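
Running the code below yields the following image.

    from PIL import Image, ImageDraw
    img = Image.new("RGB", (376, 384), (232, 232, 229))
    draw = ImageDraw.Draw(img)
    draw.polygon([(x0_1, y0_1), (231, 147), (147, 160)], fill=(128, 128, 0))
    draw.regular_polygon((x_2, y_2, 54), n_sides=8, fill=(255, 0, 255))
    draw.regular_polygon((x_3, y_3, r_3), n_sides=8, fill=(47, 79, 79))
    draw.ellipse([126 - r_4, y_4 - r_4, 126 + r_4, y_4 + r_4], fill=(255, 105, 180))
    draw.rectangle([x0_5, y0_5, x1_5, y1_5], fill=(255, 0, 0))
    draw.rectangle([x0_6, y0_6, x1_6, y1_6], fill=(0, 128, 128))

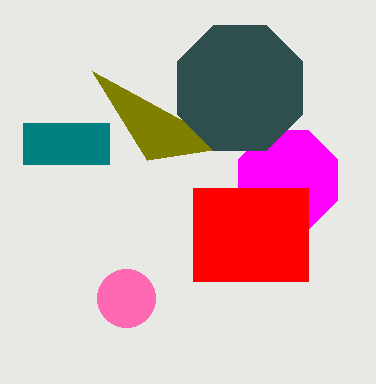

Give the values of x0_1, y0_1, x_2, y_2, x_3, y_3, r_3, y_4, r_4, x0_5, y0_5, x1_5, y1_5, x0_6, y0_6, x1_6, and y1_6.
x0_1 = 92
y0_1 = 71
x_2 = 288
y_2 = 180
x_3 = 240
y_3 = 88
r_3 = 68
y_4 = 298
r_4 = 29
x0_5 = 193
y0_5 = 188
x1_5 = 308
y1_5 = 281
x0_6 = 23
y0_6 = 123
x1_6 = 109
y1_6 = 164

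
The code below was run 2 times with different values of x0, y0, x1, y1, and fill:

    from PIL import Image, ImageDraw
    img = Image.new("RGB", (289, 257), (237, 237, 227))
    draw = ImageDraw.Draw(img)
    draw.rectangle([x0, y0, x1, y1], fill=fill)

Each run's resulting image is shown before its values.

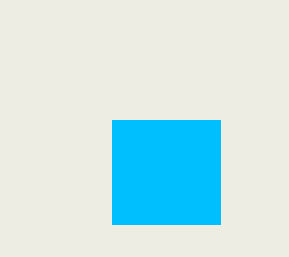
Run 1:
x0 = 112, y0 = 120, x1 = 220, y1 = 224, fill = 'deepskyblue'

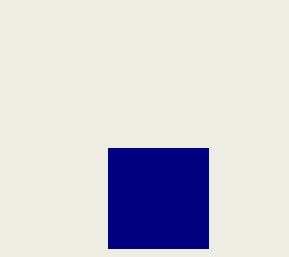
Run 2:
x0 = 108
y0 = 148
x1 = 208
y1 = 248
fill = 'navy'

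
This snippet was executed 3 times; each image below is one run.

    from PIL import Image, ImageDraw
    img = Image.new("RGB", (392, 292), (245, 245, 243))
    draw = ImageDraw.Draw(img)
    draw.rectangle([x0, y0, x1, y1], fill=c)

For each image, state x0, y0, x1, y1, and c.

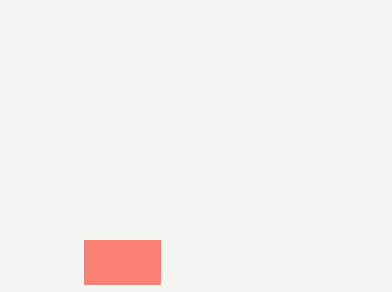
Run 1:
x0 = 84
y0 = 240
x1 = 160
y1 = 284
c = 'salmon'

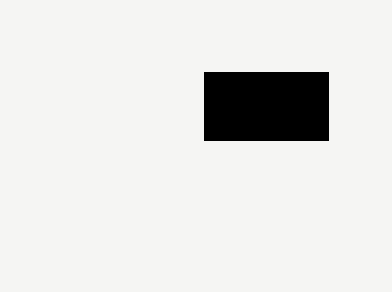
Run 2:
x0 = 204; y0 = 72; x1 = 328; y1 = 140; c = 'black'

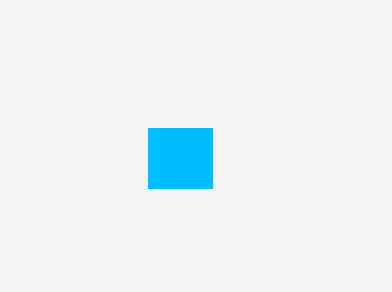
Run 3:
x0 = 148; y0 = 128; x1 = 212; y1 = 188; c = 'deepskyblue'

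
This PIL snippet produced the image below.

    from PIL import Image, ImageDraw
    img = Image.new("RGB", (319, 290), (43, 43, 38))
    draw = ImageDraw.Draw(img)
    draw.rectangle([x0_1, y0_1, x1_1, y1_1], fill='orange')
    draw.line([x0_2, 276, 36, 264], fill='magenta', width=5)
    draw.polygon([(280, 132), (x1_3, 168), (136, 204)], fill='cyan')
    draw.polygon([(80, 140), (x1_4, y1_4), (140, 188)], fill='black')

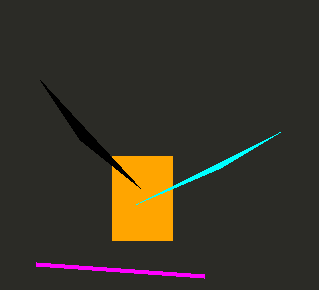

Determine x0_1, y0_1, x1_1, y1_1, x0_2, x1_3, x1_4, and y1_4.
x0_1 = 112, y0_1 = 156, x1_1 = 172, y1_1 = 240, x0_2 = 204, x1_3 = 220, x1_4 = 40, y1_4 = 80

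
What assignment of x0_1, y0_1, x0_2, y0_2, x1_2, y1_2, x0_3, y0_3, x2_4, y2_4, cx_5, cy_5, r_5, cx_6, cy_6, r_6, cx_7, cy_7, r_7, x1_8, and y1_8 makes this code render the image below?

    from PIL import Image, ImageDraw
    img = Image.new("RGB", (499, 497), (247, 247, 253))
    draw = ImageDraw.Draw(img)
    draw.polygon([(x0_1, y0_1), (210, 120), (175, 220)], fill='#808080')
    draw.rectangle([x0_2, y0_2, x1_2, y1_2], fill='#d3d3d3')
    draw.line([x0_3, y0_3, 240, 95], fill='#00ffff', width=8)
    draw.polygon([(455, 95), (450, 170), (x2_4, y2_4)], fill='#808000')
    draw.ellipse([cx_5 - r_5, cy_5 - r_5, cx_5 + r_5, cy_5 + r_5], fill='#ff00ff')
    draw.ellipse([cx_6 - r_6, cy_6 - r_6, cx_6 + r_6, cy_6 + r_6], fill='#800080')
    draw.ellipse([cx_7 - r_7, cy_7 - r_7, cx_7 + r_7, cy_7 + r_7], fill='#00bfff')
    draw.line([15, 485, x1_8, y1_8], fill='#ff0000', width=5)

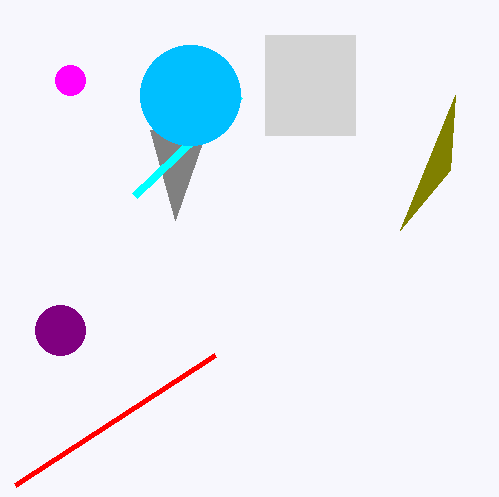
x0_1 = 150; y0_1 = 130; x0_2 = 265; y0_2 = 35; x1_2 = 355; y1_2 = 135; x0_3 = 135; y0_3 = 195; x2_4 = 400; y2_4 = 230; cx_5 = 70; cy_5 = 80; r_5 = 15; cx_6 = 60; cy_6 = 330; r_6 = 25; cx_7 = 190; cy_7 = 95; r_7 = 50; x1_8 = 215; y1_8 = 355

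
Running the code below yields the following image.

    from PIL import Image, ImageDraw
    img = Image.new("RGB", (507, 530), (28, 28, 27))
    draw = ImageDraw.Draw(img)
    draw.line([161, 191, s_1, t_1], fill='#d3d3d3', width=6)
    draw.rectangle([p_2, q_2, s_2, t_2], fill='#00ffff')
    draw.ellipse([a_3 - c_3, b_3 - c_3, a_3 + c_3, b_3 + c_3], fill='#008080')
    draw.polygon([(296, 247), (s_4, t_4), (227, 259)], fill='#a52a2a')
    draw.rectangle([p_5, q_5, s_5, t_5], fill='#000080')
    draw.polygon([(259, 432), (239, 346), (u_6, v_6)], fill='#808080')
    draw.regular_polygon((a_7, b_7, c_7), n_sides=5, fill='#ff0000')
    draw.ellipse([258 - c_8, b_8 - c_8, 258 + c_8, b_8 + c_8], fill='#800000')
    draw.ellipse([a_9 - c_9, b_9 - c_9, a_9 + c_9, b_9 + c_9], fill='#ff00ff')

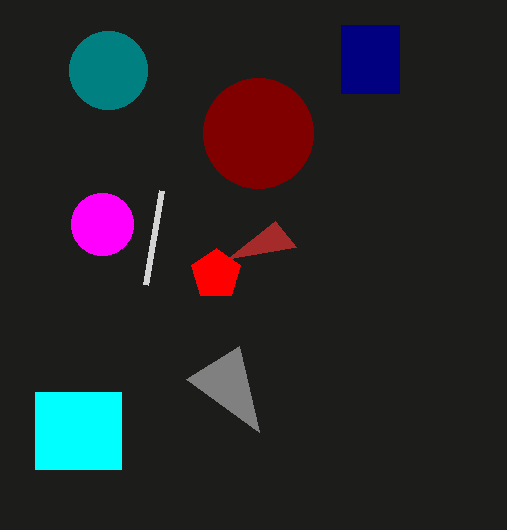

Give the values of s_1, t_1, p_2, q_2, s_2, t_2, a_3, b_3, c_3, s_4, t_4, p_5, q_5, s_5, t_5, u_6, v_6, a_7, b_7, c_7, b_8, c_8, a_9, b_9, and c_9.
s_1 = 145
t_1 = 285
p_2 = 35
q_2 = 392
s_2 = 121
t_2 = 469
a_3 = 108
b_3 = 70
c_3 = 39
s_4 = 275
t_4 = 221
p_5 = 341
q_5 = 25
s_5 = 399
t_5 = 93
u_6 = 186
v_6 = 379
a_7 = 216
b_7 = 274
c_7 = 26
b_8 = 133
c_8 = 55
a_9 = 102
b_9 = 224
c_9 = 31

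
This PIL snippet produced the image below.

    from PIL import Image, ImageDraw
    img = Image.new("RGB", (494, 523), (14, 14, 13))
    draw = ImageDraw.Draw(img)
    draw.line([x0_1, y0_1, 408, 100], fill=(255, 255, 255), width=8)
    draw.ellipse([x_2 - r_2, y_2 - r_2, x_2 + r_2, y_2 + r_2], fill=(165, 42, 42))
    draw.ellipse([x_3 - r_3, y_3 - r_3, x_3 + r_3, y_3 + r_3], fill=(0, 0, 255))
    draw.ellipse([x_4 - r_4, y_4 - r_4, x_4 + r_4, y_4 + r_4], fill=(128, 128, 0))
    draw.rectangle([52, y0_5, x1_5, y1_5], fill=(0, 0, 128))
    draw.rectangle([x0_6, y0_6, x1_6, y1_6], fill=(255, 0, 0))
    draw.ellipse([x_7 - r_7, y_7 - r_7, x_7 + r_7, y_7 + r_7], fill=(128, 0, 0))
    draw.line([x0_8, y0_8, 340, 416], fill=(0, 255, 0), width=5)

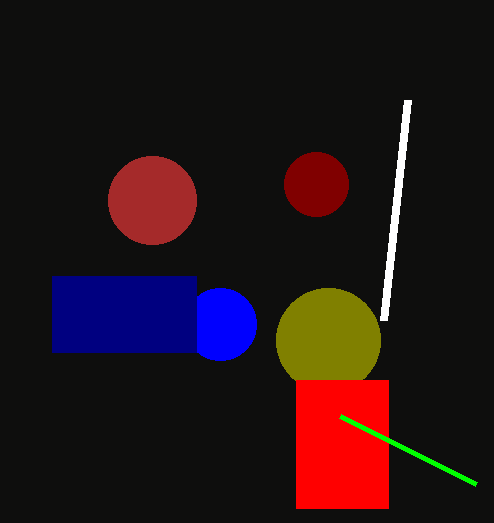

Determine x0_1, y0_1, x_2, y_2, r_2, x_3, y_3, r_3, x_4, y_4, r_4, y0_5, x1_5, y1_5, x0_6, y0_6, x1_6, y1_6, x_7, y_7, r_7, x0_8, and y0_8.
x0_1 = 384, y0_1 = 320, x_2 = 152, y_2 = 200, r_2 = 44, x_3 = 220, y_3 = 324, r_3 = 36, x_4 = 328, y_4 = 340, r_4 = 52, y0_5 = 276, x1_5 = 196, y1_5 = 352, x0_6 = 296, y0_6 = 380, x1_6 = 388, y1_6 = 508, x_7 = 316, y_7 = 184, r_7 = 32, x0_8 = 476, y0_8 = 484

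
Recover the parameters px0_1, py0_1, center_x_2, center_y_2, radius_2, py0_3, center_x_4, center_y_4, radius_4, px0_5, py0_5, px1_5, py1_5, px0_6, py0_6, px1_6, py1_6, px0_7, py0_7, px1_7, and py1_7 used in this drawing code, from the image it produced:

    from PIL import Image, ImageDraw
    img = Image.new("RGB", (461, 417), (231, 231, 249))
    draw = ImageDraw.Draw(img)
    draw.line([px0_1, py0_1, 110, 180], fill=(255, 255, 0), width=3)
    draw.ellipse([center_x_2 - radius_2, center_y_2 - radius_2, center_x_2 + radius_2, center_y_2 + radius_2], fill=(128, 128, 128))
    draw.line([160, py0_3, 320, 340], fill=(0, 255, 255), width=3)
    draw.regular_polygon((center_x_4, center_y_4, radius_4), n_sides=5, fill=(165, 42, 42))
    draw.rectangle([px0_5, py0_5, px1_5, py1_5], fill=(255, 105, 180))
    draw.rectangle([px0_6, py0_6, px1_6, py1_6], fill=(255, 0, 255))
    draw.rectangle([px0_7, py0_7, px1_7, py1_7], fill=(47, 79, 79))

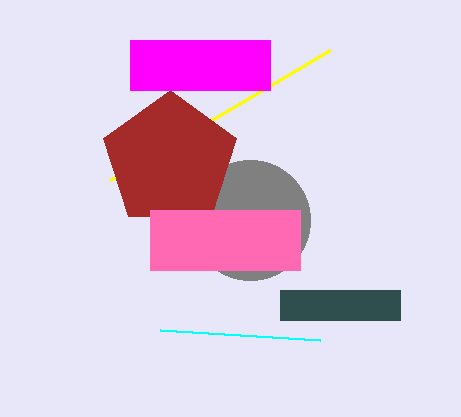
px0_1 = 330
py0_1 = 50
center_x_2 = 250
center_y_2 = 220
radius_2 = 60
py0_3 = 330
center_x_4 = 170
center_y_4 = 160
radius_4 = 70
px0_5 = 150
py0_5 = 210
px1_5 = 300
py1_5 = 270
px0_6 = 130
py0_6 = 40
px1_6 = 270
py1_6 = 90
px0_7 = 280
py0_7 = 290
px1_7 = 400
py1_7 = 320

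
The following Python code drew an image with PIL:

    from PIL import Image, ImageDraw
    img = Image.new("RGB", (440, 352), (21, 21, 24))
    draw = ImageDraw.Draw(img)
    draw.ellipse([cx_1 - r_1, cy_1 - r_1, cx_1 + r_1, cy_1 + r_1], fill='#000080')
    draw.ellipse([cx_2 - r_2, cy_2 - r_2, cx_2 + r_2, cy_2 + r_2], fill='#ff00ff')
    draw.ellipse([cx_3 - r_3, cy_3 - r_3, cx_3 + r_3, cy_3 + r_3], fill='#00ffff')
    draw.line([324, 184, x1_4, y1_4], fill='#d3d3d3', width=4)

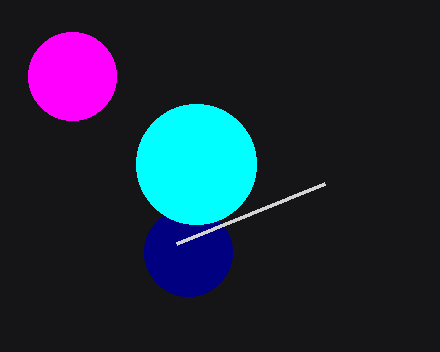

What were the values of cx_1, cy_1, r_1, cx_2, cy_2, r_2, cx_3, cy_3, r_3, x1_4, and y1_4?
cx_1 = 188, cy_1 = 252, r_1 = 44, cx_2 = 72, cy_2 = 76, r_2 = 44, cx_3 = 196, cy_3 = 164, r_3 = 60, x1_4 = 176, y1_4 = 244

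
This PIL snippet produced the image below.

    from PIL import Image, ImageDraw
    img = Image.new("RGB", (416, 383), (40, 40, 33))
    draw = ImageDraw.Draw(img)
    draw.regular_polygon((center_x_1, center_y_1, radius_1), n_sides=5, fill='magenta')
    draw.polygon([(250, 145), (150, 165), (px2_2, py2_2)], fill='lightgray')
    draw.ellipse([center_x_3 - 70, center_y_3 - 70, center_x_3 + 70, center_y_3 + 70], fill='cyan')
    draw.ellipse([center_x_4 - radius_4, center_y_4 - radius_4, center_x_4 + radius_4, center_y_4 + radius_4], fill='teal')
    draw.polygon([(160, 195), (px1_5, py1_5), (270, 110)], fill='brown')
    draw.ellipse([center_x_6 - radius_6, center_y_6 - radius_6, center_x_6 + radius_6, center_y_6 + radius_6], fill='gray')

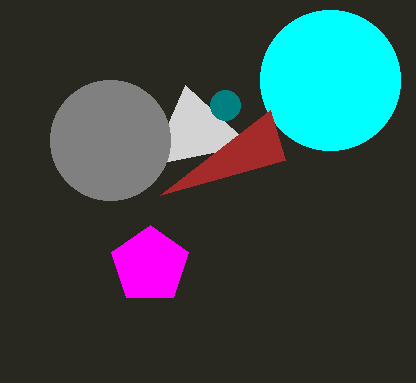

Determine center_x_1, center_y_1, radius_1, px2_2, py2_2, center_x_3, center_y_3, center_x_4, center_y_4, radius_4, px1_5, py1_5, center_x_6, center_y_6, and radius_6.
center_x_1 = 150, center_y_1 = 265, radius_1 = 40, px2_2 = 185, py2_2 = 85, center_x_3 = 330, center_y_3 = 80, center_x_4 = 225, center_y_4 = 105, radius_4 = 15, px1_5 = 285, py1_5 = 160, center_x_6 = 110, center_y_6 = 140, radius_6 = 60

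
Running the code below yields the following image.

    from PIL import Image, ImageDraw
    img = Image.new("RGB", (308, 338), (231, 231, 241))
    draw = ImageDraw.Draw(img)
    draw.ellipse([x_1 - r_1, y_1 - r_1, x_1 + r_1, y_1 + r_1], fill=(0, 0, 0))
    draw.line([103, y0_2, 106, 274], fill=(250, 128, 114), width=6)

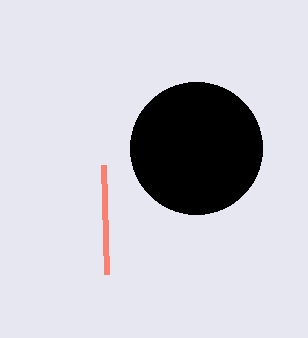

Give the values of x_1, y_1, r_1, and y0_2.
x_1 = 196
y_1 = 148
r_1 = 66
y0_2 = 165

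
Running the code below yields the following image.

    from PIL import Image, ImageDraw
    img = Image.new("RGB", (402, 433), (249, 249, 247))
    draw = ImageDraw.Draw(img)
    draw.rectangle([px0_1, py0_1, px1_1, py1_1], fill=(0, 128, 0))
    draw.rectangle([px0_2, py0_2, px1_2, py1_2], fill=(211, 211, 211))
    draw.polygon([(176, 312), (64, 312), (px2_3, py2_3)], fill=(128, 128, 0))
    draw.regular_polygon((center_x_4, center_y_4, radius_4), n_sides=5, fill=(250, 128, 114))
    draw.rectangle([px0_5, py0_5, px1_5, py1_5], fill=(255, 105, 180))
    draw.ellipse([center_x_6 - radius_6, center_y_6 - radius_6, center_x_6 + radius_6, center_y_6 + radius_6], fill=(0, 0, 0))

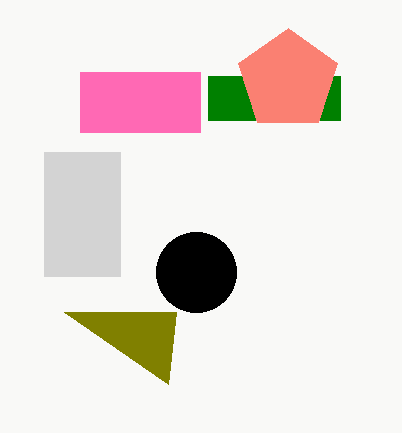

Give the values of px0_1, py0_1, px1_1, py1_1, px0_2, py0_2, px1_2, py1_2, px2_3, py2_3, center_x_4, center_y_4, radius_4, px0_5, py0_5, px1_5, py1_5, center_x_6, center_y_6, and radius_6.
px0_1 = 208; py0_1 = 76; px1_1 = 340; py1_1 = 120; px0_2 = 44; py0_2 = 152; px1_2 = 120; py1_2 = 276; px2_3 = 168; py2_3 = 384; center_x_4 = 288; center_y_4 = 80; radius_4 = 52; px0_5 = 80; py0_5 = 72; px1_5 = 200; py1_5 = 132; center_x_6 = 196; center_y_6 = 272; radius_6 = 40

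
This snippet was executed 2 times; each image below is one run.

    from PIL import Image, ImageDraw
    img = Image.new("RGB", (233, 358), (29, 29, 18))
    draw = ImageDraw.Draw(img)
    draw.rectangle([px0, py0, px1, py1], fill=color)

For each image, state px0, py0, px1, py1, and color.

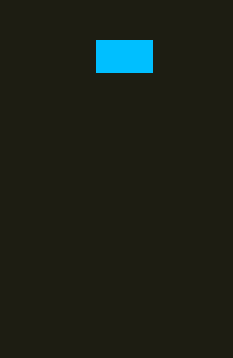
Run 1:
px0 = 96; py0 = 40; px1 = 152; py1 = 72; color = 'deepskyblue'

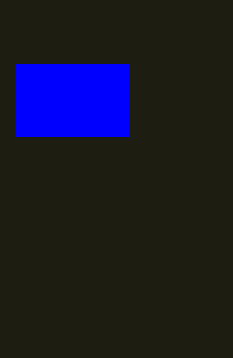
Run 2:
px0 = 16, py0 = 64, px1 = 128, py1 = 136, color = 'blue'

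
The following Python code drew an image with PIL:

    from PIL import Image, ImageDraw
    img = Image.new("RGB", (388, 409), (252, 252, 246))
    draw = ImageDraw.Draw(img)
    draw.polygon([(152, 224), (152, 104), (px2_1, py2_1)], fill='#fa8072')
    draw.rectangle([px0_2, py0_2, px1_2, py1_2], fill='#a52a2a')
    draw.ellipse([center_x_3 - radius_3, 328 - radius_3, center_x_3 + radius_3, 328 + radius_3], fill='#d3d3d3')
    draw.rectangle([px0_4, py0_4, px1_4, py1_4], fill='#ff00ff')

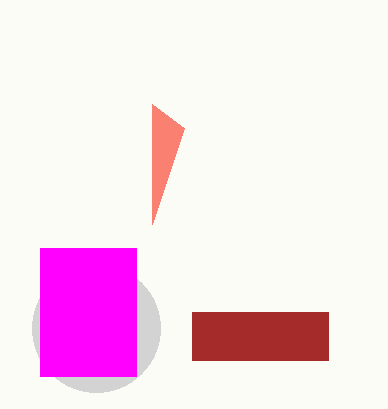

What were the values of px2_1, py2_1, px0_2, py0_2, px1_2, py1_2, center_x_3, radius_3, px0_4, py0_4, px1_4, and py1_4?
px2_1 = 184, py2_1 = 128, px0_2 = 192, py0_2 = 312, px1_2 = 328, py1_2 = 360, center_x_3 = 96, radius_3 = 64, px0_4 = 40, py0_4 = 248, px1_4 = 136, py1_4 = 376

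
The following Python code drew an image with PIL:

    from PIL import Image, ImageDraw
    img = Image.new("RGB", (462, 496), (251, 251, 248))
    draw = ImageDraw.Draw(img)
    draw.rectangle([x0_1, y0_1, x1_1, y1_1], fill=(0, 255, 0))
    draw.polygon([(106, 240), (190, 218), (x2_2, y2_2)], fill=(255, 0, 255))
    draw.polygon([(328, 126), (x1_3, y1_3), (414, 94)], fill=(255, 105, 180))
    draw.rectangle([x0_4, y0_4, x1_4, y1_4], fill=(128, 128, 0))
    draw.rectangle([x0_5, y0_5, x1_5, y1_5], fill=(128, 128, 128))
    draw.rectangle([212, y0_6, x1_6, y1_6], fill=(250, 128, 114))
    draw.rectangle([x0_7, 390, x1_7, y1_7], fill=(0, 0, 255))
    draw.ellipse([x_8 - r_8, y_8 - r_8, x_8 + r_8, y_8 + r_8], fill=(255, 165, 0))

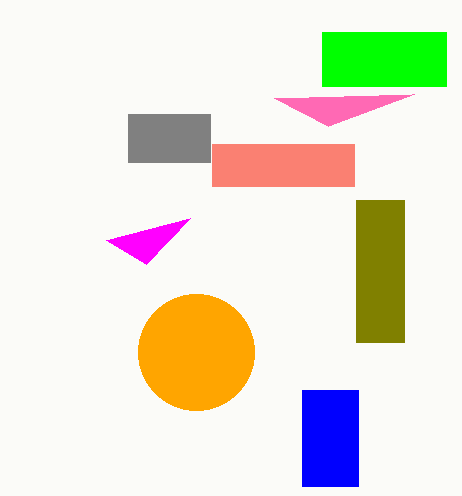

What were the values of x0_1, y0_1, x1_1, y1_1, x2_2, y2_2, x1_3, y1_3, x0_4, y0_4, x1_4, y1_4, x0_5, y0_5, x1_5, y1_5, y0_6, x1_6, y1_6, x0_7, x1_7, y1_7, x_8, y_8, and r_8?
x0_1 = 322
y0_1 = 32
x1_1 = 446
y1_1 = 86
x2_2 = 146
y2_2 = 264
x1_3 = 274
y1_3 = 98
x0_4 = 356
y0_4 = 200
x1_4 = 404
y1_4 = 342
x0_5 = 128
y0_5 = 114
x1_5 = 210
y1_5 = 162
y0_6 = 144
x1_6 = 354
y1_6 = 186
x0_7 = 302
x1_7 = 358
y1_7 = 486
x_8 = 196
y_8 = 352
r_8 = 58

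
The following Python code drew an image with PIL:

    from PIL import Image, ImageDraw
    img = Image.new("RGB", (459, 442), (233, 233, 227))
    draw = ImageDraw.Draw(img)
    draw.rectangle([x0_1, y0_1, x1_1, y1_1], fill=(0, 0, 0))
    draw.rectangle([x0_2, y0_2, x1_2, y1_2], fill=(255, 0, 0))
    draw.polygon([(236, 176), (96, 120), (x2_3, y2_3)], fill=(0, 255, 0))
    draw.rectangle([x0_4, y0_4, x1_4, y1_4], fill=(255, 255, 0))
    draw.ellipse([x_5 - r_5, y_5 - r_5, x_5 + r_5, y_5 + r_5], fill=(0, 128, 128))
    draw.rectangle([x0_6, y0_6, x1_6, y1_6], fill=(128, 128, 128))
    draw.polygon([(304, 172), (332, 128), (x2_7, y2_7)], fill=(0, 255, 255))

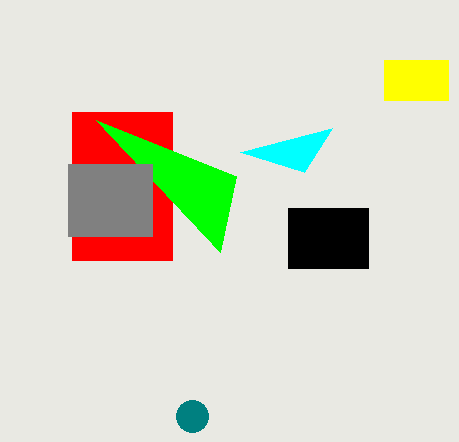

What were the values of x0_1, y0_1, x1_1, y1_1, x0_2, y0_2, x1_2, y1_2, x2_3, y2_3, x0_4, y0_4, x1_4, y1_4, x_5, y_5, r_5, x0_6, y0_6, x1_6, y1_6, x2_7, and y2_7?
x0_1 = 288
y0_1 = 208
x1_1 = 368
y1_1 = 268
x0_2 = 72
y0_2 = 112
x1_2 = 172
y1_2 = 260
x2_3 = 220
y2_3 = 252
x0_4 = 384
y0_4 = 60
x1_4 = 448
y1_4 = 100
x_5 = 192
y_5 = 416
r_5 = 16
x0_6 = 68
y0_6 = 164
x1_6 = 152
y1_6 = 236
x2_7 = 240
y2_7 = 152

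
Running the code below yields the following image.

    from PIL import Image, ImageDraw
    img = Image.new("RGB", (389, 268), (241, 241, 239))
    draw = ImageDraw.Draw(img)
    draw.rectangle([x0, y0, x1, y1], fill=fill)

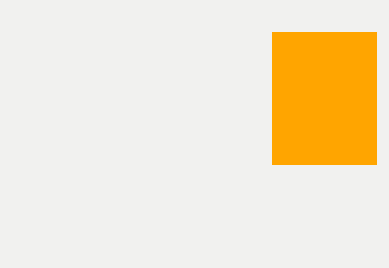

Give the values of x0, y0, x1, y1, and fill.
x0 = 272
y0 = 32
x1 = 376
y1 = 164
fill = 'orange'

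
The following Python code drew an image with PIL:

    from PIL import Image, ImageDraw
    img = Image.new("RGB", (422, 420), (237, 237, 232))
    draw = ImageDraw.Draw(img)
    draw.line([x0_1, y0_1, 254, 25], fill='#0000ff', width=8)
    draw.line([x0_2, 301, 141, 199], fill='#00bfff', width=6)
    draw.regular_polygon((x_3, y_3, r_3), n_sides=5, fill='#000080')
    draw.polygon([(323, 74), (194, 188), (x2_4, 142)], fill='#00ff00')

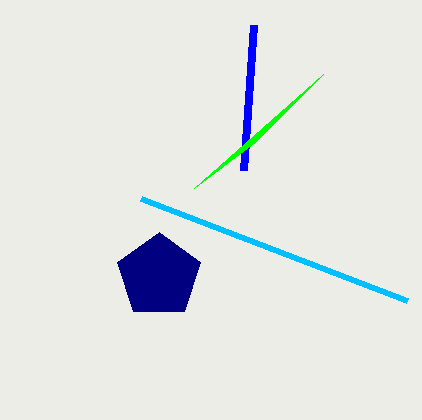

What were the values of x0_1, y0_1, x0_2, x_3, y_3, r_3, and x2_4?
x0_1 = 244, y0_1 = 170, x0_2 = 407, x_3 = 159, y_3 = 276, r_3 = 44, x2_4 = 255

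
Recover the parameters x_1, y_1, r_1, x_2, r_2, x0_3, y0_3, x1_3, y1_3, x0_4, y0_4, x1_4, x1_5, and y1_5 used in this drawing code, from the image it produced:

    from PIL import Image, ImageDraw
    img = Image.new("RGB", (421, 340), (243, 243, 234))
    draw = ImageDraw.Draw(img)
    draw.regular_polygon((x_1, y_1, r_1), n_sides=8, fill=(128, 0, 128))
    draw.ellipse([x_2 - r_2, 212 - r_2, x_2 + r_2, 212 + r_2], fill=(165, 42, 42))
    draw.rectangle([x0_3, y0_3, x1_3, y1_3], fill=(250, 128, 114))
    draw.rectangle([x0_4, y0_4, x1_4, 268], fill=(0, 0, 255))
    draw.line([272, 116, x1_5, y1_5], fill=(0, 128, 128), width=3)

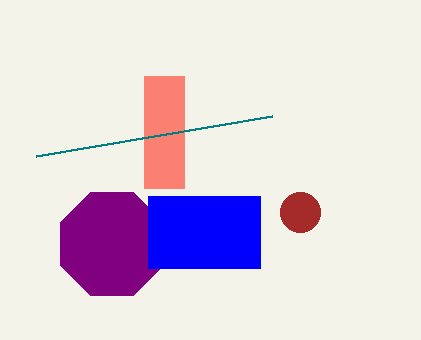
x_1 = 112, y_1 = 244, r_1 = 56, x_2 = 300, r_2 = 20, x0_3 = 144, y0_3 = 76, x1_3 = 184, y1_3 = 188, x0_4 = 148, y0_4 = 196, x1_4 = 260, x1_5 = 36, y1_5 = 156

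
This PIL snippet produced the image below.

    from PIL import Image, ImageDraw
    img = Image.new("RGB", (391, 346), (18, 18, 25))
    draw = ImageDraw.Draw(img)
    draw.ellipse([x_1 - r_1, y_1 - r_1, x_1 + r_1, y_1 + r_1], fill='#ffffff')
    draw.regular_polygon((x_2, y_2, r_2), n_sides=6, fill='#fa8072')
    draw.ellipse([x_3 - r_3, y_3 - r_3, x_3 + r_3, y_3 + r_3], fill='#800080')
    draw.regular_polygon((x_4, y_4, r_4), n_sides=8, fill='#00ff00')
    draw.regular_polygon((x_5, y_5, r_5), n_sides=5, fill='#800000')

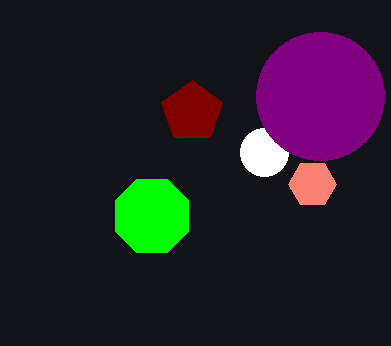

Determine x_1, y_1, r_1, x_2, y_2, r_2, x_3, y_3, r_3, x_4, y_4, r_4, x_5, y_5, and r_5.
x_1 = 264; y_1 = 152; r_1 = 24; x_2 = 312; y_2 = 184; r_2 = 24; x_3 = 320; y_3 = 96; r_3 = 64; x_4 = 152; y_4 = 216; r_4 = 40; x_5 = 192; y_5 = 112; r_5 = 32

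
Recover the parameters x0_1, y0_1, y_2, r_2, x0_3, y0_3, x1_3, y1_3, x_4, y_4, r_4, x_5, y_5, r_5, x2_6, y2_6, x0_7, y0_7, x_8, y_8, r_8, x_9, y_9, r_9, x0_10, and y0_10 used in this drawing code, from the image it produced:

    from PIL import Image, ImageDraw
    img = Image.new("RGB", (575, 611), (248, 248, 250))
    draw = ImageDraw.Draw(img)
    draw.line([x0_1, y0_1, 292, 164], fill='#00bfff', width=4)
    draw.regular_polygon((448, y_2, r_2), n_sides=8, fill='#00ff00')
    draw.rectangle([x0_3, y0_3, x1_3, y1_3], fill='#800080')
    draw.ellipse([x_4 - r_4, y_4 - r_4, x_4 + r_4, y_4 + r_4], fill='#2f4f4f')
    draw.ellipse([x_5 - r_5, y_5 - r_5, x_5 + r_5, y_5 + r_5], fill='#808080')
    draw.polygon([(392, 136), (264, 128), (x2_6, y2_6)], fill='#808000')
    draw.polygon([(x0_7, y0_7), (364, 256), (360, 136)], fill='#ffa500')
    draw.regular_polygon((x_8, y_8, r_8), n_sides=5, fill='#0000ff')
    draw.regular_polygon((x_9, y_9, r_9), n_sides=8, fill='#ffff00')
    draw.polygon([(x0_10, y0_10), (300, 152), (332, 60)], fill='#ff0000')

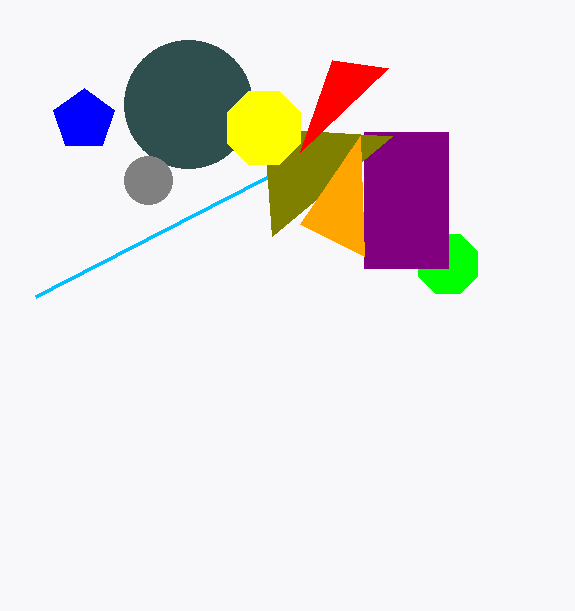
x0_1 = 36
y0_1 = 296
y_2 = 264
r_2 = 32
x0_3 = 364
y0_3 = 132
x1_3 = 448
y1_3 = 268
x_4 = 188
y_4 = 104
r_4 = 64
x_5 = 148
y_5 = 180
r_5 = 24
x2_6 = 272
y2_6 = 236
x0_7 = 300
y0_7 = 224
x_8 = 84
y_8 = 120
r_8 = 32
x_9 = 264
y_9 = 128
r_9 = 40
x0_10 = 388
y0_10 = 68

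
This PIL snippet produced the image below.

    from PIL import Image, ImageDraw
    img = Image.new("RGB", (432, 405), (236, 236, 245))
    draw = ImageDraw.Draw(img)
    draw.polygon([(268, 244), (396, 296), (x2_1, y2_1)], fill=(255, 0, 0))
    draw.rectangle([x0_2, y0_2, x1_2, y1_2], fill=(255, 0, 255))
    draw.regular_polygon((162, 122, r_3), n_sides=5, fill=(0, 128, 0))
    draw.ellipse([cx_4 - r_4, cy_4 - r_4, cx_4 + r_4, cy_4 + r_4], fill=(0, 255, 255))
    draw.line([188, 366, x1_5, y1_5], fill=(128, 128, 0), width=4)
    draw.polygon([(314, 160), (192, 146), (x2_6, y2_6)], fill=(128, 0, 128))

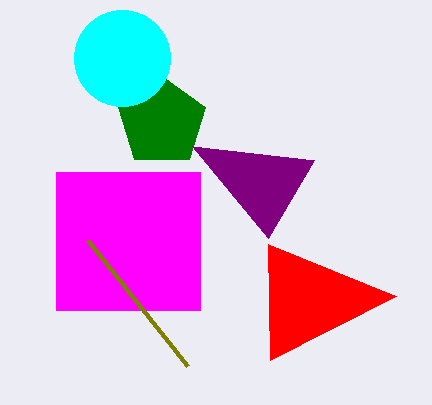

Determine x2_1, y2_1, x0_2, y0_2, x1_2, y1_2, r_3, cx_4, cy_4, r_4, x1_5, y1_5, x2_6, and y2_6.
x2_1 = 270, y2_1 = 360, x0_2 = 56, y0_2 = 172, x1_2 = 200, y1_2 = 310, r_3 = 46, cx_4 = 122, cy_4 = 58, r_4 = 48, x1_5 = 88, y1_5 = 240, x2_6 = 268, y2_6 = 238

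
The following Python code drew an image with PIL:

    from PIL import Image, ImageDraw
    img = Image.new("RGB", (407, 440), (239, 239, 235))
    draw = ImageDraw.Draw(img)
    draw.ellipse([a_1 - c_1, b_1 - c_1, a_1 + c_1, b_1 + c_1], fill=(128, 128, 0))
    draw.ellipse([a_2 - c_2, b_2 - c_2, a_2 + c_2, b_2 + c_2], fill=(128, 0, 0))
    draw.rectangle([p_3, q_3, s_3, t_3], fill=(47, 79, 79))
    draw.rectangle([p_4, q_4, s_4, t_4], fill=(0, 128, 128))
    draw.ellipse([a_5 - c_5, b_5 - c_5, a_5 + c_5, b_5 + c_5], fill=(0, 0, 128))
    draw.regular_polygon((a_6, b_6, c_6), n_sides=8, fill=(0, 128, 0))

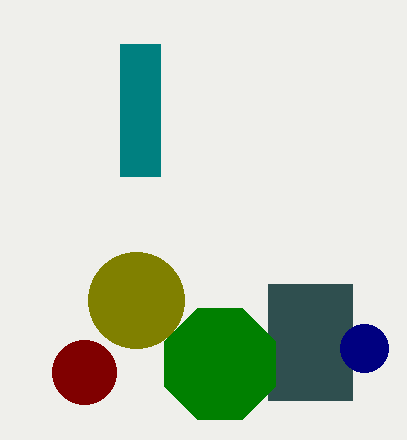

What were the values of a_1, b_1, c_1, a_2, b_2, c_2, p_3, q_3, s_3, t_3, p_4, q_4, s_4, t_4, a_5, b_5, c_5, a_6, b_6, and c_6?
a_1 = 136
b_1 = 300
c_1 = 48
a_2 = 84
b_2 = 372
c_2 = 32
p_3 = 268
q_3 = 284
s_3 = 352
t_3 = 400
p_4 = 120
q_4 = 44
s_4 = 160
t_4 = 176
a_5 = 364
b_5 = 348
c_5 = 24
a_6 = 220
b_6 = 364
c_6 = 60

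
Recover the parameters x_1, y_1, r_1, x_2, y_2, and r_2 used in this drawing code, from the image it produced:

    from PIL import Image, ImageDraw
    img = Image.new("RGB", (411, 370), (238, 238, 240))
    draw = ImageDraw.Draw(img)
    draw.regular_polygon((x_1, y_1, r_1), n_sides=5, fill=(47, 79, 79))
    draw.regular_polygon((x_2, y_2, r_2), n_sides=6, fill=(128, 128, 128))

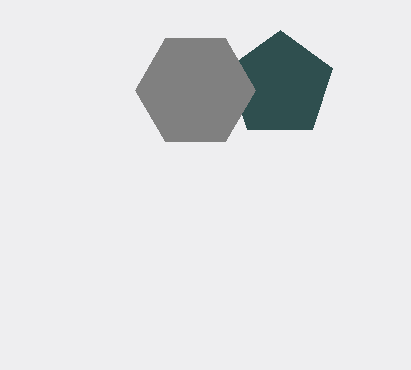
x_1 = 280; y_1 = 85; r_1 = 55; x_2 = 195; y_2 = 90; r_2 = 60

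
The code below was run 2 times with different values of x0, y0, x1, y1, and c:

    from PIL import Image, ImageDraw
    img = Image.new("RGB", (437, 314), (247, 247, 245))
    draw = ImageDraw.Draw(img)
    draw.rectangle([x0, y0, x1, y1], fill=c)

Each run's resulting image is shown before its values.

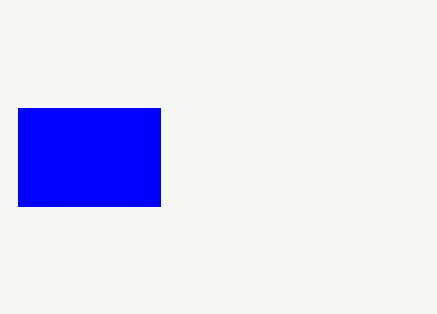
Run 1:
x0 = 18, y0 = 108, x1 = 160, y1 = 206, c = 'blue'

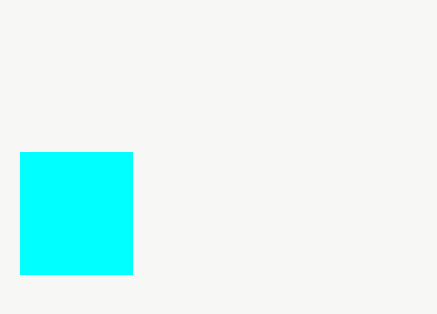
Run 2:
x0 = 20
y0 = 152
x1 = 132
y1 = 274
c = 'cyan'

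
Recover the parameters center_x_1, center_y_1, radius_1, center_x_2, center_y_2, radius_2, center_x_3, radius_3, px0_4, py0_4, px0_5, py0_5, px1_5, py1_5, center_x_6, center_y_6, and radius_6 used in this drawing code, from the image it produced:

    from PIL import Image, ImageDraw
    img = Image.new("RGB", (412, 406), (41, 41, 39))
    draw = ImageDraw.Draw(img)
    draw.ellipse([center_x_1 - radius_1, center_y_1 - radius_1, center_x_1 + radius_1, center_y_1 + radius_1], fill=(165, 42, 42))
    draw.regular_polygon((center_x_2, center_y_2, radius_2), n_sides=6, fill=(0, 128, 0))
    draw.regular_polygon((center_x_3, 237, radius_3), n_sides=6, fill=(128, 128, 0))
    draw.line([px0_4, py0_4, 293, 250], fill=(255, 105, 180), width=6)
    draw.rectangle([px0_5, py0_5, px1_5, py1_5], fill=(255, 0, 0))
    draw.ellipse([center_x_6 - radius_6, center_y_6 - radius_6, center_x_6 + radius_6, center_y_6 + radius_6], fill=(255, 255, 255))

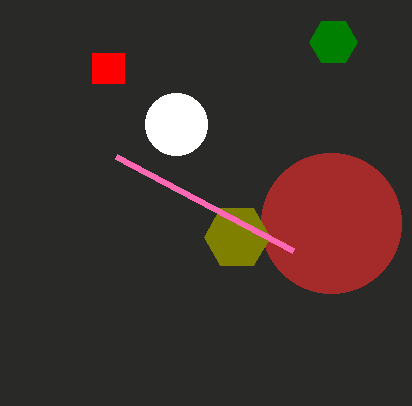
center_x_1 = 331
center_y_1 = 223
radius_1 = 70
center_x_2 = 333
center_y_2 = 42
radius_2 = 24
center_x_3 = 237
radius_3 = 33
px0_4 = 116
py0_4 = 156
px0_5 = 92
py0_5 = 53
px1_5 = 124
py1_5 = 83
center_x_6 = 176
center_y_6 = 124
radius_6 = 31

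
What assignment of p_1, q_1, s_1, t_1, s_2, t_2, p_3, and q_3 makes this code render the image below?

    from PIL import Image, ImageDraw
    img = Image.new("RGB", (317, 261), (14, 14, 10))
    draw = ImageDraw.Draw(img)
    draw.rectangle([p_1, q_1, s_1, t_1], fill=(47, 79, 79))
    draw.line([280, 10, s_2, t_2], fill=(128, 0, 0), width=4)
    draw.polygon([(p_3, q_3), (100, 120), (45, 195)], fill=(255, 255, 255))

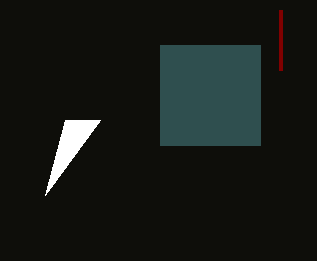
p_1 = 160; q_1 = 45; s_1 = 260; t_1 = 145; s_2 = 280; t_2 = 70; p_3 = 65; q_3 = 120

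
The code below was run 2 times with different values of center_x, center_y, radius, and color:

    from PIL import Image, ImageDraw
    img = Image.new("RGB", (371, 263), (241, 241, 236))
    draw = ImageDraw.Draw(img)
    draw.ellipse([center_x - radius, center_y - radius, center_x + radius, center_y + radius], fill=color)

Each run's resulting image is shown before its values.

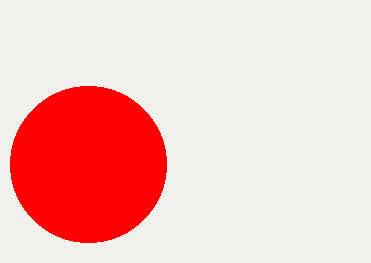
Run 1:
center_x = 88, center_y = 164, radius = 78, color = 'red'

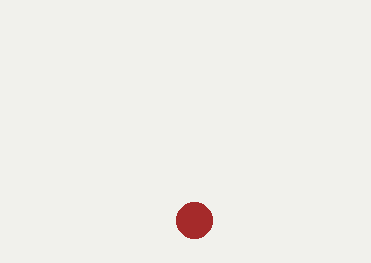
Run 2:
center_x = 194, center_y = 220, radius = 18, color = 'brown'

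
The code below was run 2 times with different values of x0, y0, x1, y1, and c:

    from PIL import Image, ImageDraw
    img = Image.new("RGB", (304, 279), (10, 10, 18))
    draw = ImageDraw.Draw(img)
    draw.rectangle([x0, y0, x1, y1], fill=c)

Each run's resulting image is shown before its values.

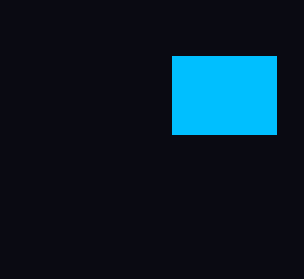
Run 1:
x0 = 172; y0 = 56; x1 = 276; y1 = 134; c = 'deepskyblue'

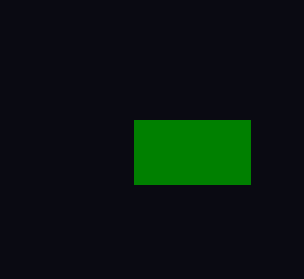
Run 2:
x0 = 134; y0 = 120; x1 = 250; y1 = 184; c = 'green'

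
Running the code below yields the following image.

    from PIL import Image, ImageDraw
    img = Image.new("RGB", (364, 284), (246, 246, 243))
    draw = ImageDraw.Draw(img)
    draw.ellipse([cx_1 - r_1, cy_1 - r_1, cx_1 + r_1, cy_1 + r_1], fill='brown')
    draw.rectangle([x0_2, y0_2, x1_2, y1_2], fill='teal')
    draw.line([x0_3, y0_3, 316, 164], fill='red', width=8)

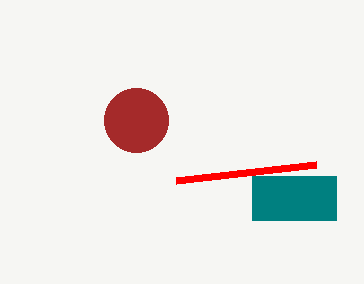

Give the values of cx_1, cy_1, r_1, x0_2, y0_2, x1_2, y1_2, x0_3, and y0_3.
cx_1 = 136, cy_1 = 120, r_1 = 32, x0_2 = 252, y0_2 = 176, x1_2 = 336, y1_2 = 220, x0_3 = 176, y0_3 = 180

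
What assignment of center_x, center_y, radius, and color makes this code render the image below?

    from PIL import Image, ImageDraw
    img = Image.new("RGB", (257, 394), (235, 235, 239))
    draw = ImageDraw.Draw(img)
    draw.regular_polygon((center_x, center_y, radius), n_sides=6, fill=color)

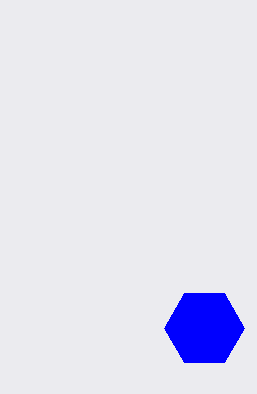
center_x = 204, center_y = 328, radius = 40, color = 'blue'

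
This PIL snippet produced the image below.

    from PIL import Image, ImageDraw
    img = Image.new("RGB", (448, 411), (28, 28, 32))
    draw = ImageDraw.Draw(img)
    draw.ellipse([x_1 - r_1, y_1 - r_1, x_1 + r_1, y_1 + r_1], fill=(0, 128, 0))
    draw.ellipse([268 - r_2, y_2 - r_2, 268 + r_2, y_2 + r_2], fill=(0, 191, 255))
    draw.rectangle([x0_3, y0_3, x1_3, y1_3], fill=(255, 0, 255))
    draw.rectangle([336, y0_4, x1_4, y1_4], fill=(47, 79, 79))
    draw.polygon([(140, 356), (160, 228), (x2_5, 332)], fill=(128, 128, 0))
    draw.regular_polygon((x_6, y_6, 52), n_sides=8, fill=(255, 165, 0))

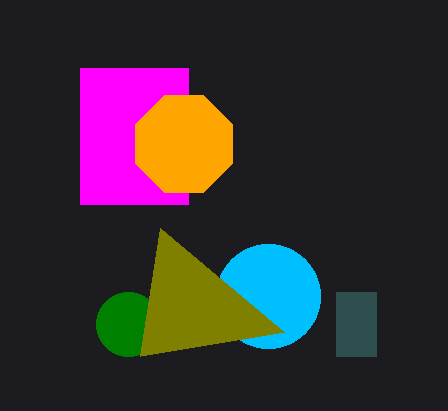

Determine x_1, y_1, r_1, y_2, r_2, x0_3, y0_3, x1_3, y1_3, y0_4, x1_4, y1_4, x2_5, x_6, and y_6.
x_1 = 128
y_1 = 324
r_1 = 32
y_2 = 296
r_2 = 52
x0_3 = 80
y0_3 = 68
x1_3 = 188
y1_3 = 204
y0_4 = 292
x1_4 = 376
y1_4 = 356
x2_5 = 284
x_6 = 184
y_6 = 144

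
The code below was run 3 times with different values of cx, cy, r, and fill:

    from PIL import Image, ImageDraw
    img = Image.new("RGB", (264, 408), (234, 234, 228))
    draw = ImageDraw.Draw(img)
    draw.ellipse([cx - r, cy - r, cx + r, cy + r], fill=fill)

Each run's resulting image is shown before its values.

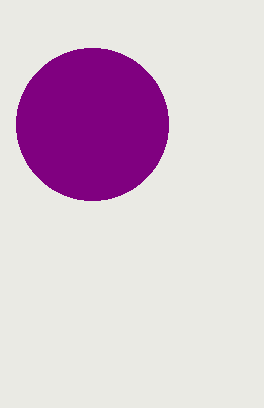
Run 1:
cx = 92
cy = 124
r = 76
fill = 'purple'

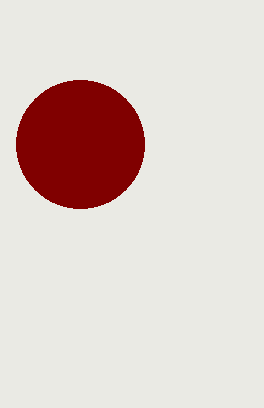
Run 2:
cx = 80, cy = 144, r = 64, fill = 'maroon'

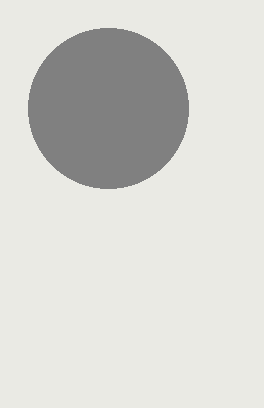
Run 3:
cx = 108, cy = 108, r = 80, fill = 'gray'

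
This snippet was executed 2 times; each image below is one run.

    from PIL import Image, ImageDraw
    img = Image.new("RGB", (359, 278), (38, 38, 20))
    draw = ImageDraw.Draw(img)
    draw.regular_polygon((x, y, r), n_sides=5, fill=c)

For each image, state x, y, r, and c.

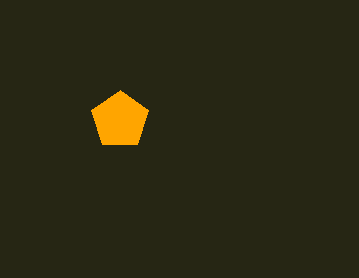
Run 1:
x = 120, y = 120, r = 30, c = 'orange'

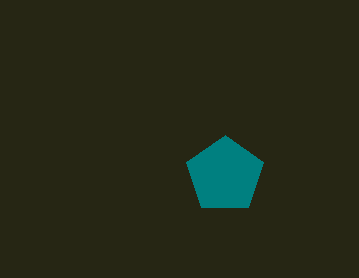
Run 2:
x = 225, y = 175, r = 40, c = 'teal'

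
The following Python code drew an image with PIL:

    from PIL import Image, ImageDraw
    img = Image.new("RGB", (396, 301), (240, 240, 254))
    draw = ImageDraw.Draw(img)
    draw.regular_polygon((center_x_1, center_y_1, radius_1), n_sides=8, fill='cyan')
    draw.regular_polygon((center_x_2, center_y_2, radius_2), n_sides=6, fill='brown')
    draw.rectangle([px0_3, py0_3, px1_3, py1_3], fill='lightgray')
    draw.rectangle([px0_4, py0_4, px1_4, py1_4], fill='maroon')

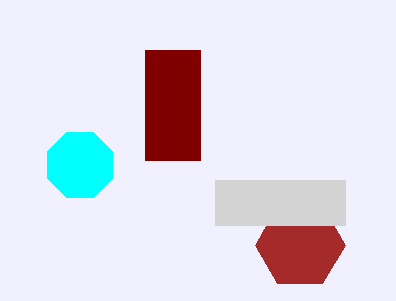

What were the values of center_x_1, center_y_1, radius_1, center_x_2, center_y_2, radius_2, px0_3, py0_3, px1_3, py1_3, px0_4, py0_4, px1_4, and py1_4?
center_x_1 = 80, center_y_1 = 165, radius_1 = 35, center_x_2 = 300, center_y_2 = 245, radius_2 = 45, px0_3 = 215, py0_3 = 180, px1_3 = 345, py1_3 = 225, px0_4 = 145, py0_4 = 50, px1_4 = 200, py1_4 = 160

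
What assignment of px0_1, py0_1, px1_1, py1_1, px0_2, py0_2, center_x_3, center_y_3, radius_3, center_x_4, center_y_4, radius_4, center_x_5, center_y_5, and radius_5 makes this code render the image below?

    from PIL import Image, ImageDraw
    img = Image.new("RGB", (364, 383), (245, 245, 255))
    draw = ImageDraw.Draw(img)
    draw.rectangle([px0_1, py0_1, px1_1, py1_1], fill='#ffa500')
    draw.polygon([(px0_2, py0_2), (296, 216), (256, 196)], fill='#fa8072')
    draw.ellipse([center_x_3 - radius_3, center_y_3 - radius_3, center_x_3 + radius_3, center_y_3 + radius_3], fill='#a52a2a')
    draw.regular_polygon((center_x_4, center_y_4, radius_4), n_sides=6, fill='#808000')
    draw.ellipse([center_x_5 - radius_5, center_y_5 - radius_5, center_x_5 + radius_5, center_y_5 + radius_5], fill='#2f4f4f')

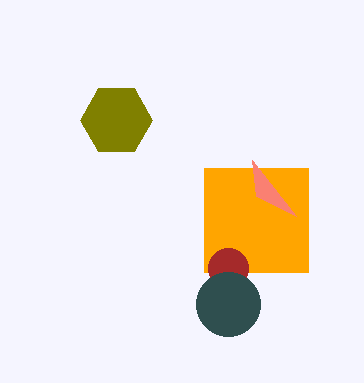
px0_1 = 204, py0_1 = 168, px1_1 = 308, py1_1 = 272, px0_2 = 252, py0_2 = 160, center_x_3 = 228, center_y_3 = 268, radius_3 = 20, center_x_4 = 116, center_y_4 = 120, radius_4 = 36, center_x_5 = 228, center_y_5 = 304, radius_5 = 32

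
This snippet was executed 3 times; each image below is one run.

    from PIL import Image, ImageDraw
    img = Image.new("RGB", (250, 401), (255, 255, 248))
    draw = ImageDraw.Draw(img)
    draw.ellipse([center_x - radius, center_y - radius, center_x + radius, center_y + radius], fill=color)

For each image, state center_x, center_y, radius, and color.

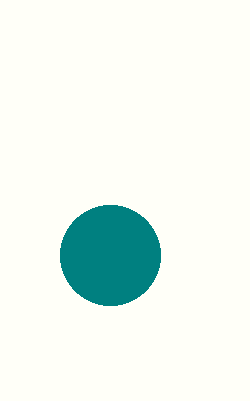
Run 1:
center_x = 110, center_y = 255, radius = 50, color = 'teal'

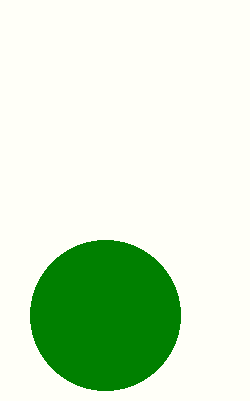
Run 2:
center_x = 105
center_y = 315
radius = 75
color = 'green'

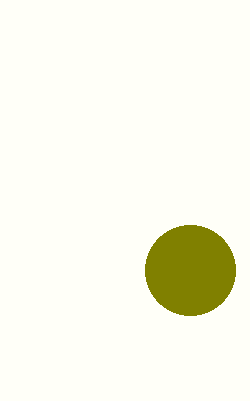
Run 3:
center_x = 190, center_y = 270, radius = 45, color = 'olive'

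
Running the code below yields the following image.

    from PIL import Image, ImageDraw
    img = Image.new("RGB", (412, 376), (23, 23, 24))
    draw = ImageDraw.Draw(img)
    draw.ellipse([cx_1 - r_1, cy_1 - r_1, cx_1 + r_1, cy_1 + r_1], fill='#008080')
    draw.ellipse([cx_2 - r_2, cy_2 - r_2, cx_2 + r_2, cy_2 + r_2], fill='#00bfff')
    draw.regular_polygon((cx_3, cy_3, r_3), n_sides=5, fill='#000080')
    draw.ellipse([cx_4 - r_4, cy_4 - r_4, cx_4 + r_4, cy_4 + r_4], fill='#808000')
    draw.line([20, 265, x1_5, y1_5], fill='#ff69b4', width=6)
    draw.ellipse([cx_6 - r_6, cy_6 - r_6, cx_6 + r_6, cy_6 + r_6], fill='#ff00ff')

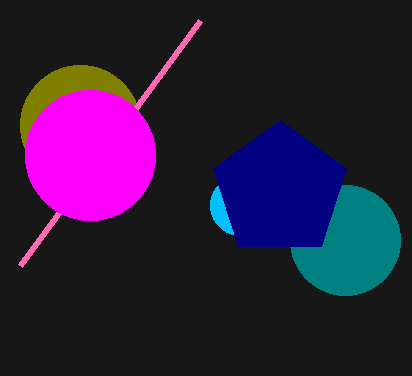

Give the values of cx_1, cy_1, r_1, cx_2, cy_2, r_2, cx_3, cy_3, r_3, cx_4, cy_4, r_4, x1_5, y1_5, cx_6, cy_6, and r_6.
cx_1 = 345, cy_1 = 240, r_1 = 55, cx_2 = 240, cy_2 = 205, r_2 = 30, cx_3 = 280, cy_3 = 190, r_3 = 70, cx_4 = 80, cy_4 = 125, r_4 = 60, x1_5 = 200, y1_5 = 20, cx_6 = 90, cy_6 = 155, r_6 = 65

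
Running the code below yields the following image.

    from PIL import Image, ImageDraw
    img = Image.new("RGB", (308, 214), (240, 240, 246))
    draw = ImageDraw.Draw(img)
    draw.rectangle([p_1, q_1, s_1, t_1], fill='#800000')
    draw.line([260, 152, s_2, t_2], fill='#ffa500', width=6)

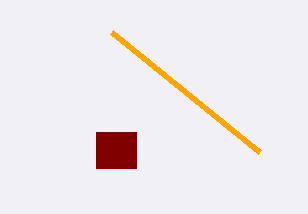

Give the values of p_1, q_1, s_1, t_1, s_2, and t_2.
p_1 = 96; q_1 = 132; s_1 = 136; t_1 = 168; s_2 = 112; t_2 = 32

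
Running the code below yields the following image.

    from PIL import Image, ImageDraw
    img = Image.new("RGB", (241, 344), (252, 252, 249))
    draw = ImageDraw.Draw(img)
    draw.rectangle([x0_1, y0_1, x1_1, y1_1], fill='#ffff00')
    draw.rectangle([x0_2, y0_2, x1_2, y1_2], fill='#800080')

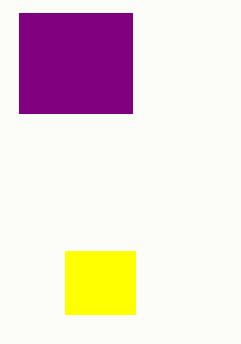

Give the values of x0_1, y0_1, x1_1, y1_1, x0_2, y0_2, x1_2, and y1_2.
x0_1 = 65, y0_1 = 251, x1_1 = 135, y1_1 = 314, x0_2 = 19, y0_2 = 13, x1_2 = 132, y1_2 = 113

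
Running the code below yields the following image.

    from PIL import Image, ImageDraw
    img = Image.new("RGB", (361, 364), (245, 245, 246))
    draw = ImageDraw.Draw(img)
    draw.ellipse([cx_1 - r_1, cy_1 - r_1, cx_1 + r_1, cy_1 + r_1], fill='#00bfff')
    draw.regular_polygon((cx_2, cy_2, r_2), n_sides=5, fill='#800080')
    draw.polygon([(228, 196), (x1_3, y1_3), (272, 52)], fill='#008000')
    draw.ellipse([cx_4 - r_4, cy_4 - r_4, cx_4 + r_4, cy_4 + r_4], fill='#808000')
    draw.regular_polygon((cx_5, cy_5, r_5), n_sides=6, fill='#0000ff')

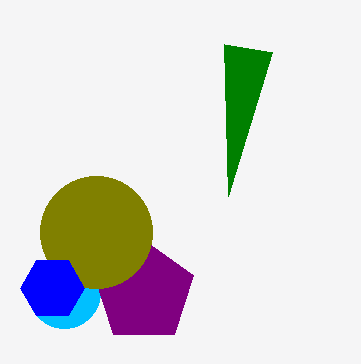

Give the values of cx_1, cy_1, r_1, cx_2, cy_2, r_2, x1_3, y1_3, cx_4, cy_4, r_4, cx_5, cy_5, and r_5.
cx_1 = 64; cy_1 = 292; r_1 = 36; cx_2 = 144; cy_2 = 292; r_2 = 52; x1_3 = 224; y1_3 = 44; cx_4 = 96; cy_4 = 232; r_4 = 56; cx_5 = 52; cy_5 = 288; r_5 = 32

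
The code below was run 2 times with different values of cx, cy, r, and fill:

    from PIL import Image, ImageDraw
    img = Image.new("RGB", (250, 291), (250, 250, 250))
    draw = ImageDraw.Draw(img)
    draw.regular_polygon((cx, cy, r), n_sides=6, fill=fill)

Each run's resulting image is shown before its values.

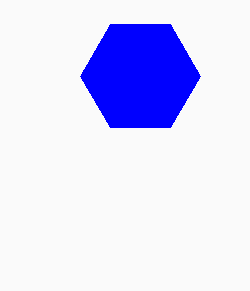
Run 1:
cx = 140
cy = 76
r = 60
fill = 'blue'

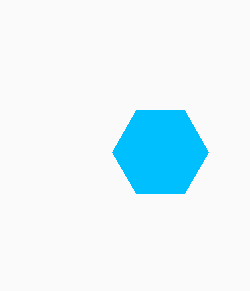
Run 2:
cx = 160
cy = 152
r = 48
fill = 'deepskyblue'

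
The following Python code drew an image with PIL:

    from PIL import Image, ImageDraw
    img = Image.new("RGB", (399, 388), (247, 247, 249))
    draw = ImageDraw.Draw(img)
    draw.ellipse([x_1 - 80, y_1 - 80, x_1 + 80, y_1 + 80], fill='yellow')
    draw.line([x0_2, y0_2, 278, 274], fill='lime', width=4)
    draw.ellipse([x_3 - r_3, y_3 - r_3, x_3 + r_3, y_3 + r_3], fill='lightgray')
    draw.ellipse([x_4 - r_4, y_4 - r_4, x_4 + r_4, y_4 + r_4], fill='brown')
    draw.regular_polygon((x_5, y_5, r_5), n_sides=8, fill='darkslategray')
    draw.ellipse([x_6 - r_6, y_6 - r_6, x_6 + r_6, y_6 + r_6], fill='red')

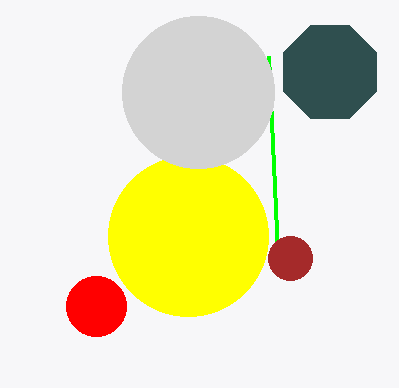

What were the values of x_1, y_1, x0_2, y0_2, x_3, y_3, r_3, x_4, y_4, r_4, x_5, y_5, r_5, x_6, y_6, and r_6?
x_1 = 188; y_1 = 236; x0_2 = 268; y0_2 = 56; x_3 = 198; y_3 = 92; r_3 = 76; x_4 = 290; y_4 = 258; r_4 = 22; x_5 = 330; y_5 = 72; r_5 = 50; x_6 = 96; y_6 = 306; r_6 = 30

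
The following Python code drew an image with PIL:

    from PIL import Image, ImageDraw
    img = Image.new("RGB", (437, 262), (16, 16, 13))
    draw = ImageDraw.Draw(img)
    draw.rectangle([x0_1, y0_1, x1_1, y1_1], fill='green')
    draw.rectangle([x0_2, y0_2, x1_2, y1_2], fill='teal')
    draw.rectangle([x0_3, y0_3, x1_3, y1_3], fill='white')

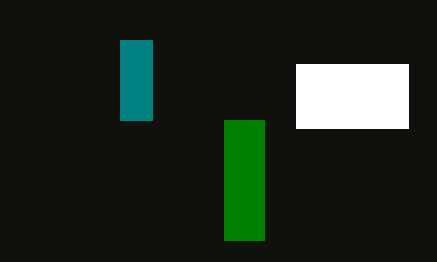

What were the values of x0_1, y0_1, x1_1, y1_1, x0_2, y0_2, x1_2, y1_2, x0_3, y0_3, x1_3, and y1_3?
x0_1 = 224
y0_1 = 120
x1_1 = 264
y1_1 = 240
x0_2 = 120
y0_2 = 40
x1_2 = 152
y1_2 = 120
x0_3 = 296
y0_3 = 64
x1_3 = 408
y1_3 = 128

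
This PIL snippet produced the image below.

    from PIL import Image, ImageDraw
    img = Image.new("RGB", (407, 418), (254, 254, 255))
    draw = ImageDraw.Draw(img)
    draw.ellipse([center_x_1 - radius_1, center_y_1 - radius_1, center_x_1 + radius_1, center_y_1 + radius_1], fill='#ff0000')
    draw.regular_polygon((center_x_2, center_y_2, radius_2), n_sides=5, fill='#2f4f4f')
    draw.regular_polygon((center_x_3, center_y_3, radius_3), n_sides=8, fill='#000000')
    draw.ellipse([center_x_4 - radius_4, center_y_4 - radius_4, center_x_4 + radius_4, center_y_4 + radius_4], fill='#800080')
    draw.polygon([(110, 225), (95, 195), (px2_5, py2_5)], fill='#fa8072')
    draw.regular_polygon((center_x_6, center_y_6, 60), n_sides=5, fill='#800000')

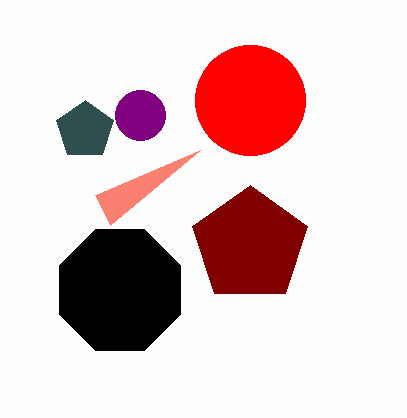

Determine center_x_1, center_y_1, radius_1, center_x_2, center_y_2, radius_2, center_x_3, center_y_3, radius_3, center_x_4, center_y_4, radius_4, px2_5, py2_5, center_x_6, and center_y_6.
center_x_1 = 250
center_y_1 = 100
radius_1 = 55
center_x_2 = 85
center_y_2 = 130
radius_2 = 30
center_x_3 = 120
center_y_3 = 290
radius_3 = 65
center_x_4 = 140
center_y_4 = 115
radius_4 = 25
px2_5 = 200
py2_5 = 150
center_x_6 = 250
center_y_6 = 245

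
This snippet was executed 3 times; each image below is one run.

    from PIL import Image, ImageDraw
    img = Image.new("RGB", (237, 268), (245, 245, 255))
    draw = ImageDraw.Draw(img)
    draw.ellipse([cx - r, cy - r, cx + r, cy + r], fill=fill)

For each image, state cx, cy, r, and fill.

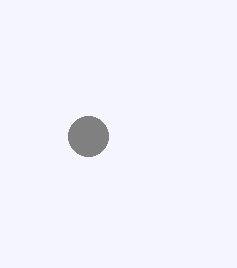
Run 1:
cx = 88
cy = 136
r = 20
fill = 'gray'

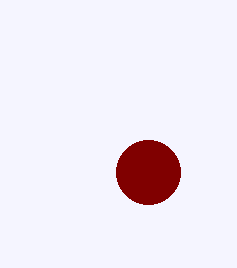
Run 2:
cx = 148, cy = 172, r = 32, fill = 'maroon'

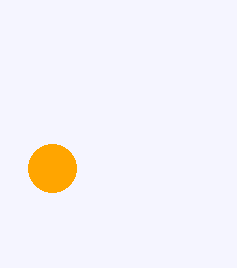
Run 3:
cx = 52, cy = 168, r = 24, fill = 'orange'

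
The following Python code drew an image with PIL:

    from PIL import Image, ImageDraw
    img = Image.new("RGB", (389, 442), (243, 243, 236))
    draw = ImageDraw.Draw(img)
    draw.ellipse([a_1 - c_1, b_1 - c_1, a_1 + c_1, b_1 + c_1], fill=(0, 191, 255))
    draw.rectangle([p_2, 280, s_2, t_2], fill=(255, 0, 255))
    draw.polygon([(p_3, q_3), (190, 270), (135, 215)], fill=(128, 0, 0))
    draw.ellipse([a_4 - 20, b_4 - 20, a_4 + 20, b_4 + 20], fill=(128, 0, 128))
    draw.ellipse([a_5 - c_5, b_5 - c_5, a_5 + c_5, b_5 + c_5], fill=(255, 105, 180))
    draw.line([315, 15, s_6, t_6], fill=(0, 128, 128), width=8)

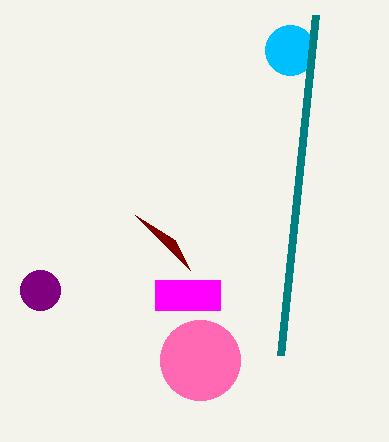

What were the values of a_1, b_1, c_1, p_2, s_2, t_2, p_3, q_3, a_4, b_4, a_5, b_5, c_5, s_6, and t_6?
a_1 = 290; b_1 = 50; c_1 = 25; p_2 = 155; s_2 = 220; t_2 = 310; p_3 = 175; q_3 = 240; a_4 = 40; b_4 = 290; a_5 = 200; b_5 = 360; c_5 = 40; s_6 = 280; t_6 = 355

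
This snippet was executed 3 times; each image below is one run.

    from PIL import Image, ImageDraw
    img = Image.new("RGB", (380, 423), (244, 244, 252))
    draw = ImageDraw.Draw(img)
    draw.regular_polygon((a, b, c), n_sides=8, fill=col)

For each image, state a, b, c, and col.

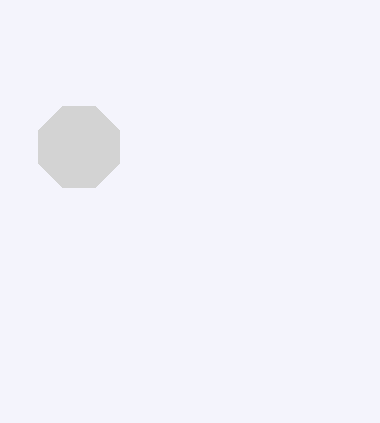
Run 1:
a = 79; b = 147; c = 44; col = 'lightgray'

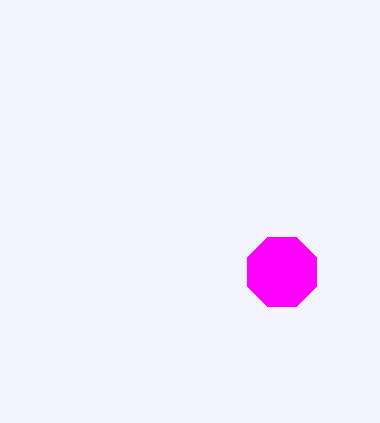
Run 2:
a = 282
b = 272
c = 37
col = 'magenta'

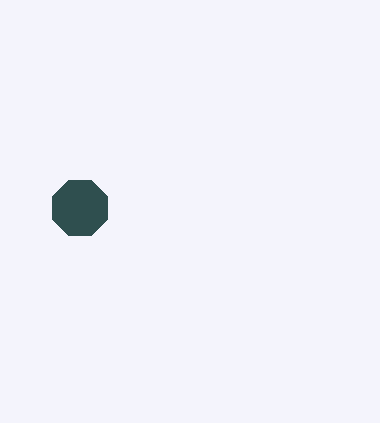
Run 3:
a = 80; b = 208; c = 30; col = 'darkslategray'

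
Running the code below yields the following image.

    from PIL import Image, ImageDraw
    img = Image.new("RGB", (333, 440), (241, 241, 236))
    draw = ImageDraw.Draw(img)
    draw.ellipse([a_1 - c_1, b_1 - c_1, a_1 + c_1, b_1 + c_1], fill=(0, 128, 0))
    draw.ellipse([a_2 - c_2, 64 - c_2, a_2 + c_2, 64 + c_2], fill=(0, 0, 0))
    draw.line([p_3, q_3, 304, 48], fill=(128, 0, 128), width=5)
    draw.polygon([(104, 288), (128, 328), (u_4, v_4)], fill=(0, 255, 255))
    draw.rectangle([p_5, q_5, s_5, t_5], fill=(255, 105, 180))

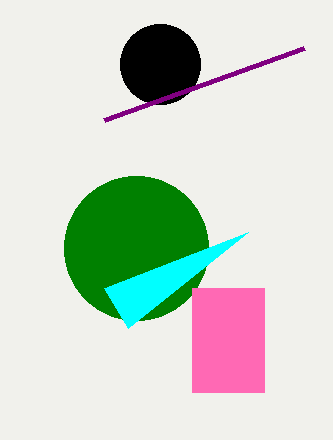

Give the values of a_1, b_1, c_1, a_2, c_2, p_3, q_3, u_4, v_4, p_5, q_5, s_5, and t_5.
a_1 = 136, b_1 = 248, c_1 = 72, a_2 = 160, c_2 = 40, p_3 = 104, q_3 = 120, u_4 = 248, v_4 = 232, p_5 = 192, q_5 = 288, s_5 = 264, t_5 = 392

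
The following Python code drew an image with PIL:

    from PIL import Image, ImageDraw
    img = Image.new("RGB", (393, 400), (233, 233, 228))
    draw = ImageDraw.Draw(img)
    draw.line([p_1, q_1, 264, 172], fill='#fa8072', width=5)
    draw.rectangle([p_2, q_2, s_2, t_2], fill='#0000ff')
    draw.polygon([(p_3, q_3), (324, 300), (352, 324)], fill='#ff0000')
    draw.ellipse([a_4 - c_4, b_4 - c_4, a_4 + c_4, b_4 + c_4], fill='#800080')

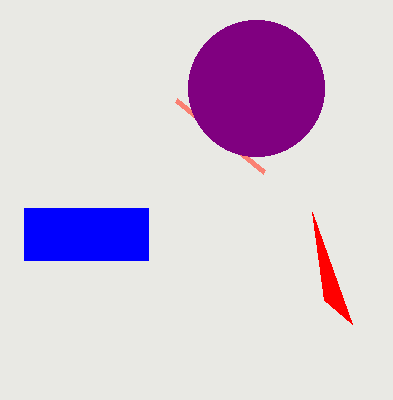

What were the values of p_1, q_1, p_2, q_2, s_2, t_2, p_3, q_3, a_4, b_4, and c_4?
p_1 = 176, q_1 = 100, p_2 = 24, q_2 = 208, s_2 = 148, t_2 = 260, p_3 = 312, q_3 = 212, a_4 = 256, b_4 = 88, c_4 = 68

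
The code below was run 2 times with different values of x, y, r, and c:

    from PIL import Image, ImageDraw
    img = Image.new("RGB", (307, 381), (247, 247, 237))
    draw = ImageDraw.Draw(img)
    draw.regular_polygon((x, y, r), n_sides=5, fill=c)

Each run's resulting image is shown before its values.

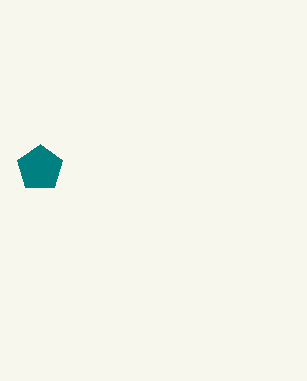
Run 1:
x = 40; y = 168; r = 24; c = 'teal'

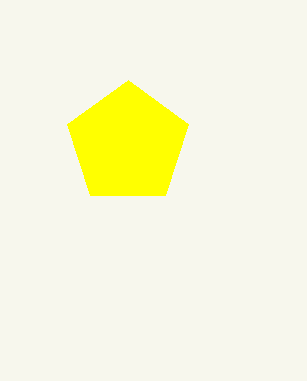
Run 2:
x = 128, y = 144, r = 64, c = 'yellow'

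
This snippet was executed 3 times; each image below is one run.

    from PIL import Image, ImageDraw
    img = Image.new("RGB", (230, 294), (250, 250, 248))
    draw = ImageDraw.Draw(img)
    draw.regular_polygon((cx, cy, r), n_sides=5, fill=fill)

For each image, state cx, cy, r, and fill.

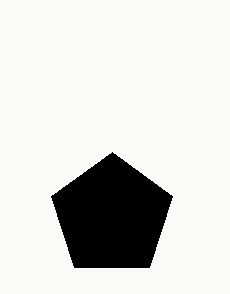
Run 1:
cx = 112
cy = 216
r = 64
fill = 'black'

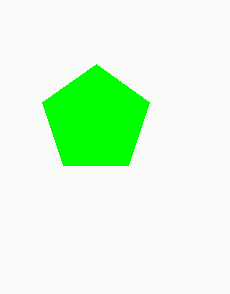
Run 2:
cx = 96; cy = 120; r = 56; fill = 'lime'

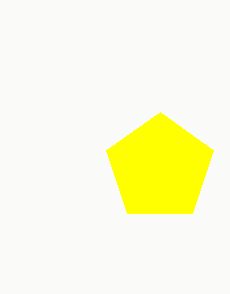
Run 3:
cx = 160; cy = 168; r = 56; fill = 'yellow'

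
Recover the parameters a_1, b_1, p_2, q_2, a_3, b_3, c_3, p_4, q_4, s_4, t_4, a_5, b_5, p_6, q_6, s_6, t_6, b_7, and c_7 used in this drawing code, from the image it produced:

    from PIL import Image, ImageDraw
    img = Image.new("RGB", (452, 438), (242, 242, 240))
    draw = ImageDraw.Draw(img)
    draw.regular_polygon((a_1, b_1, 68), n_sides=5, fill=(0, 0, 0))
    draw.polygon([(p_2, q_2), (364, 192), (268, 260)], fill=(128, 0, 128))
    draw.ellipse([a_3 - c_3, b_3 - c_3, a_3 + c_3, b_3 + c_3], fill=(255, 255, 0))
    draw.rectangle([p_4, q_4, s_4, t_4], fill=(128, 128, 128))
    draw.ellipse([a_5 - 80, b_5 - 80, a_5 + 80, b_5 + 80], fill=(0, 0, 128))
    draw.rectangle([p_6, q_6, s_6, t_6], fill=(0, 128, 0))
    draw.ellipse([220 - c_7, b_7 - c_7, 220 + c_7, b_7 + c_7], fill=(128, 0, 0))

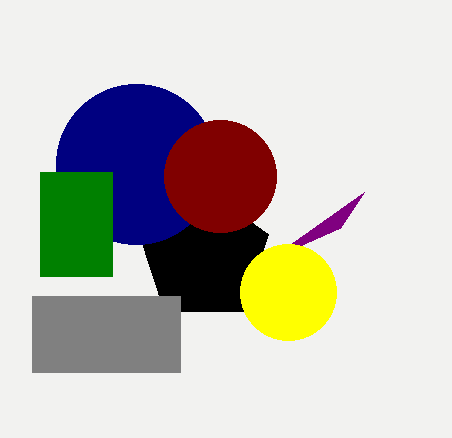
a_1 = 204
b_1 = 256
p_2 = 340
q_2 = 228
a_3 = 288
b_3 = 292
c_3 = 48
p_4 = 32
q_4 = 296
s_4 = 180
t_4 = 372
a_5 = 136
b_5 = 164
p_6 = 40
q_6 = 172
s_6 = 112
t_6 = 276
b_7 = 176
c_7 = 56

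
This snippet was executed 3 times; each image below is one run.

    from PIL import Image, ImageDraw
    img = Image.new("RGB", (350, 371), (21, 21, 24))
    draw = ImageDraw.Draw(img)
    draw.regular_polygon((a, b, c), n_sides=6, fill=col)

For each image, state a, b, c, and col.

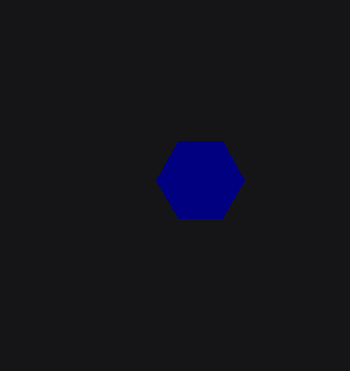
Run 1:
a = 200; b = 180; c = 44; col = 'navy'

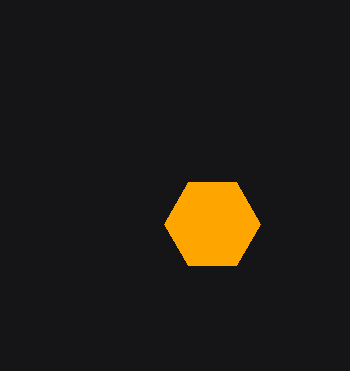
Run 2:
a = 212; b = 224; c = 48; col = 'orange'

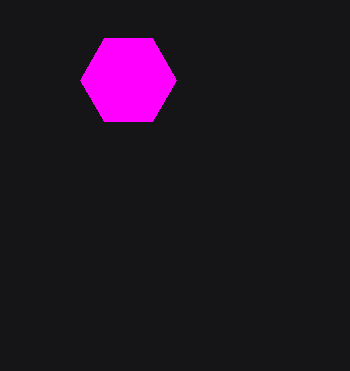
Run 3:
a = 128
b = 80
c = 48
col = 'magenta'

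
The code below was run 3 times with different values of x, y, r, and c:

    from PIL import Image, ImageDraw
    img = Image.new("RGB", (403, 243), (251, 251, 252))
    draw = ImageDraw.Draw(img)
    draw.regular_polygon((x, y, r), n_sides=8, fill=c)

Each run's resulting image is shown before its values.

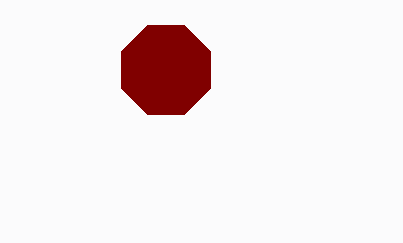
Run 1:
x = 166; y = 70; r = 48; c = 'maroon'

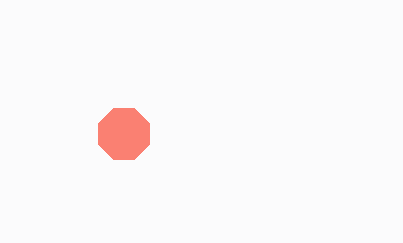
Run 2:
x = 124
y = 134
r = 28
c = 'salmon'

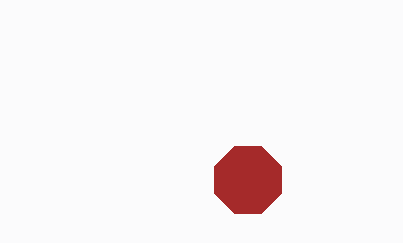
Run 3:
x = 248
y = 180
r = 36
c = 'brown'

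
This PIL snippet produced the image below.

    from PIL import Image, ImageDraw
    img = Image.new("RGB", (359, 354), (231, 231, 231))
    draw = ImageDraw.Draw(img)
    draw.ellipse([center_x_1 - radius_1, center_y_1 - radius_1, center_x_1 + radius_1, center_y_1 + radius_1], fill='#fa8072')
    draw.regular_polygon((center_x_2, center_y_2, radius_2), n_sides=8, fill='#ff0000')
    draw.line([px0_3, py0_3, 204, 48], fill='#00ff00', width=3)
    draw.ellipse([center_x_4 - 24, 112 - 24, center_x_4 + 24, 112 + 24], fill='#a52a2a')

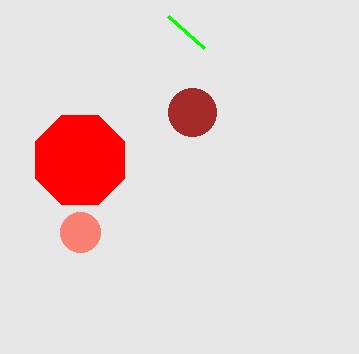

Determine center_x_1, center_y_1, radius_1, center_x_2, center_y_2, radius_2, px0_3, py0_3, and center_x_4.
center_x_1 = 80; center_y_1 = 232; radius_1 = 20; center_x_2 = 80; center_y_2 = 160; radius_2 = 48; px0_3 = 168; py0_3 = 16; center_x_4 = 192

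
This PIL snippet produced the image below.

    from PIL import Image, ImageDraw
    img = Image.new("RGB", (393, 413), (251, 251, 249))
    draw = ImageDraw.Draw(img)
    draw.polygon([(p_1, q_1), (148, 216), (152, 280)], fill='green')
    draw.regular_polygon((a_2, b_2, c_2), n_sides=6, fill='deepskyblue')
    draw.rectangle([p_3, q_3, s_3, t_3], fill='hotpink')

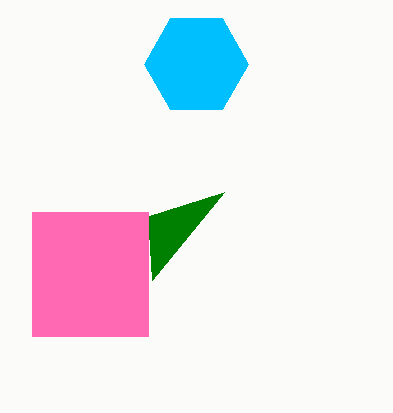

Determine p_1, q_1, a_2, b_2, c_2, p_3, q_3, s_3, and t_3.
p_1 = 224; q_1 = 192; a_2 = 196; b_2 = 64; c_2 = 52; p_3 = 32; q_3 = 212; s_3 = 148; t_3 = 336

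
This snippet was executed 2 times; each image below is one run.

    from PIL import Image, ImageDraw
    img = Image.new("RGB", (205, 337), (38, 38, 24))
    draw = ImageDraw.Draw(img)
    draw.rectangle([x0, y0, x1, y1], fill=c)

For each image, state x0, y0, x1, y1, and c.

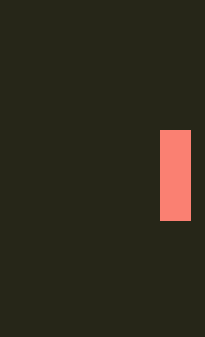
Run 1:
x0 = 160, y0 = 130, x1 = 190, y1 = 220, c = 'salmon'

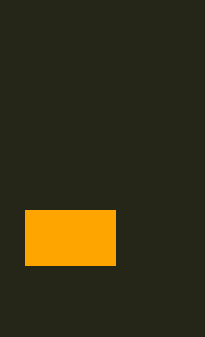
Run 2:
x0 = 25, y0 = 210, x1 = 115, y1 = 265, c = 'orange'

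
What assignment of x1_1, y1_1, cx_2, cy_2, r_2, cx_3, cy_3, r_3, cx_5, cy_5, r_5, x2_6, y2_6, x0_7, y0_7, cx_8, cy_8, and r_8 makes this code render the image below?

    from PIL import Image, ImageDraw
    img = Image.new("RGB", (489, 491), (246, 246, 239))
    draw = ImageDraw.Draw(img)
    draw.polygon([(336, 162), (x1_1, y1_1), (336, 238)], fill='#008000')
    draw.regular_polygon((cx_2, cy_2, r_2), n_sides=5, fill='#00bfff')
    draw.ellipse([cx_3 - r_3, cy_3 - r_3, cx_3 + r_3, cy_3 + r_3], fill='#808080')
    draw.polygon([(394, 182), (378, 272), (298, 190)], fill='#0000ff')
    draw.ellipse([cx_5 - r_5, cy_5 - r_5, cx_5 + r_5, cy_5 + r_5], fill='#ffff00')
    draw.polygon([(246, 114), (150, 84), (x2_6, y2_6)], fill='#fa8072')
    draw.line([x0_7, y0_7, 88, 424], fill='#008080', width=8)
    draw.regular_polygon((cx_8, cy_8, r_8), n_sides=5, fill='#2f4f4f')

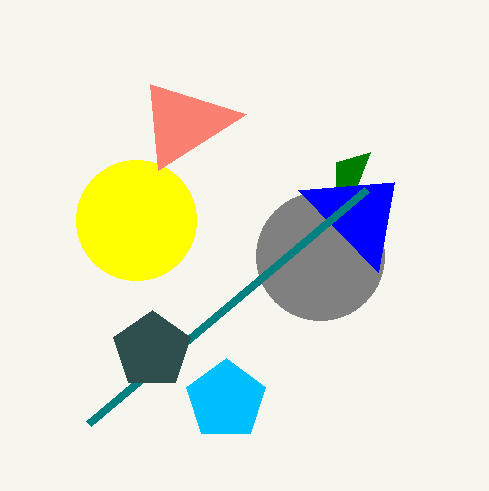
x1_1 = 370, y1_1 = 152, cx_2 = 226, cy_2 = 400, r_2 = 42, cx_3 = 320, cy_3 = 256, r_3 = 64, cx_5 = 136, cy_5 = 220, r_5 = 60, x2_6 = 158, y2_6 = 170, x0_7 = 366, y0_7 = 190, cx_8 = 152, cy_8 = 350, r_8 = 40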